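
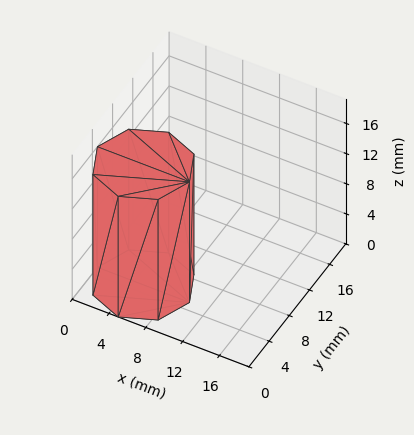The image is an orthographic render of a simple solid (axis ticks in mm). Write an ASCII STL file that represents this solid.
Reading the render: the shape is a regular 8-sided prism (a cylinder approximated with 8 flat sides), circumscribed radius ≈ 5 mm, height ≈ 16 mm (dimensions read to the nearest mm from the axis ticks). For the STL, each face is triangulated and given an outward normal.

solid part
  facet normal 0.0000 0.0000 -1.0000
    outer loop
      vertex 5.00 10.00 0.00
      vertex 8.54 8.54 0.00
      vertex 10.00 5.00 0.00
    endloop
  endfacet
  facet normal 0.0000 0.0000 -1.0000
    outer loop
      vertex 1.46 8.54 0.00
      vertex 5.00 10.00 0.00
      vertex 10.00 5.00 0.00
    endloop
  endfacet
  facet normal 0.0000 0.0000 -1.0000
    outer loop
      vertex 0.00 5.00 0.00
      vertex 1.46 8.54 0.00
      vertex 10.00 5.00 0.00
    endloop
  endfacet
  facet normal 0.0000 0.0000 -1.0000
    outer loop
      vertex 1.46 1.46 0.00
      vertex 0.00 5.00 0.00
      vertex 10.00 5.00 0.00
    endloop
  endfacet
  facet normal 0.0000 0.0000 -1.0000
    outer loop
      vertex 5.00 0.00 0.00
      vertex 1.46 1.46 0.00
      vertex 10.00 5.00 0.00
    endloop
  endfacet
  facet normal 0.0000 0.0000 -1.0000
    outer loop
      vertex 8.54 1.46 0.00
      vertex 5.00 0.00 0.00
      vertex 10.00 5.00 0.00
    endloop
  endfacet
  facet normal 0.0000 0.0000 1.0000
    outer loop
      vertex 10.00 5.00 16.00
      vertex 8.54 8.54 16.00
      vertex 5.00 10.00 16.00
    endloop
  endfacet
  facet normal 0.0000 0.0000 1.0000
    outer loop
      vertex 10.00 5.00 16.00
      vertex 5.00 10.00 16.00
      vertex 1.46 8.54 16.00
    endloop
  endfacet
  facet normal 0.0000 0.0000 1.0000
    outer loop
      vertex 10.00 5.00 16.00
      vertex 1.46 8.54 16.00
      vertex 0.00 5.00 16.00
    endloop
  endfacet
  facet normal 0.0000 0.0000 1.0000
    outer loop
      vertex 10.00 5.00 16.00
      vertex 0.00 5.00 16.00
      vertex 1.46 1.46 16.00
    endloop
  endfacet
  facet normal 0.0000 0.0000 1.0000
    outer loop
      vertex 10.00 5.00 16.00
      vertex 1.46 1.46 16.00
      vertex 5.00 0.00 16.00
    endloop
  endfacet
  facet normal 0.0000 0.0000 1.0000
    outer loop
      vertex 10.00 5.00 16.00
      vertex 5.00 0.00 16.00
      vertex 8.54 1.46 16.00
    endloop
  endfacet
  facet normal 0.9245 0.3813 0.0000
    outer loop
      vertex 10.00 5.00 0.00
      vertex 8.54 8.54 0.00
      vertex 8.54 8.54 16.00
    endloop
  endfacet
  facet normal 0.9245 0.3813 0.0000
    outer loop
      vertex 10.00 5.00 0.00
      vertex 8.54 8.54 16.00
      vertex 10.00 5.00 16.00
    endloop
  endfacet
  facet normal 0.3813 0.9245 0.0000
    outer loop
      vertex 8.54 8.54 0.00
      vertex 5.00 10.00 0.00
      vertex 5.00 10.00 16.00
    endloop
  endfacet
  facet normal 0.3813 0.9245 0.0000
    outer loop
      vertex 8.54 8.54 0.00
      vertex 5.00 10.00 16.00
      vertex 8.54 8.54 16.00
    endloop
  endfacet
  facet normal -0.3813 0.9245 0.0000
    outer loop
      vertex 5.00 10.00 0.00
      vertex 1.46 8.54 0.00
      vertex 1.46 8.54 16.00
    endloop
  endfacet
  facet normal -0.3813 0.9245 0.0000
    outer loop
      vertex 5.00 10.00 0.00
      vertex 1.46 8.54 16.00
      vertex 5.00 10.00 16.00
    endloop
  endfacet
  facet normal -0.9245 0.3813 0.0000
    outer loop
      vertex 1.46 8.54 0.00
      vertex 0.00 5.00 0.00
      vertex 0.00 5.00 16.00
    endloop
  endfacet
  facet normal -0.9245 0.3813 0.0000
    outer loop
      vertex 1.46 8.54 0.00
      vertex 0.00 5.00 16.00
      vertex 1.46 8.54 16.00
    endloop
  endfacet
  facet normal -0.9245 -0.3813 0.0000
    outer loop
      vertex 0.00 5.00 0.00
      vertex 1.46 1.46 0.00
      vertex 1.46 1.46 16.00
    endloop
  endfacet
  facet normal -0.9245 -0.3813 0.0000
    outer loop
      vertex 0.00 5.00 0.00
      vertex 1.46 1.46 16.00
      vertex 0.00 5.00 16.00
    endloop
  endfacet
  facet normal -0.3813 -0.9245 0.0000
    outer loop
      vertex 1.46 1.46 0.00
      vertex 5.00 0.00 0.00
      vertex 5.00 0.00 16.00
    endloop
  endfacet
  facet normal -0.3813 -0.9245 0.0000
    outer loop
      vertex 1.46 1.46 0.00
      vertex 5.00 0.00 16.00
      vertex 1.46 1.46 16.00
    endloop
  endfacet
  facet normal 0.3813 -0.9245 0.0000
    outer loop
      vertex 5.00 0.00 0.00
      vertex 8.54 1.46 0.00
      vertex 8.54 1.46 16.00
    endloop
  endfacet
  facet normal 0.3813 -0.9245 0.0000
    outer loop
      vertex 5.00 0.00 0.00
      vertex 8.54 1.46 16.00
      vertex 5.00 0.00 16.00
    endloop
  endfacet
  facet normal 0.9245 -0.3813 0.0000
    outer loop
      vertex 8.54 1.46 0.00
      vertex 10.00 5.00 0.00
      vertex 10.00 5.00 16.00
    endloop
  endfacet
  facet normal 0.9245 -0.3813 0.0000
    outer loop
      vertex 8.54 1.46 0.00
      vertex 10.00 5.00 16.00
      vertex 8.54 1.46 16.00
    endloop
  endfacet
endsolid part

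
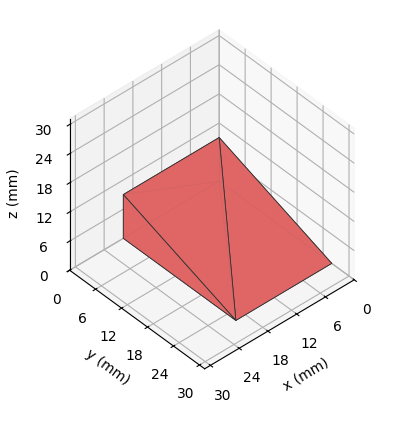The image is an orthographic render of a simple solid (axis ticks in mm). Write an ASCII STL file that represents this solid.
Reading the render: the shape is a wedge (ramp): 20 × 26 mm base, rising to 9 mm along the y=0 edge and sloping linearly to z=0 at y=26 (dimensions read to the nearest mm from the axis ticks). For the STL, each face is triangulated and given an outward normal.

solid part
  facet normal 0.0000 0.0000 -1.0000
    outer loop
      vertex 20.00 26.00 0.00
      vertex 20.00 0.00 0.00
      vertex 0.00 0.00 0.00
    endloop
  endfacet
  facet normal 0.0000 0.0000 -1.0000
    outer loop
      vertex 0.00 26.00 0.00
      vertex 20.00 26.00 0.00
      vertex 0.00 0.00 0.00
    endloop
  endfacet
  facet normal 0.0000 -1.0000 0.0000
    outer loop
      vertex 0.00 0.00 0.00
      vertex 20.00 0.00 0.00
      vertex 20.00 0.00 9.00
    endloop
  endfacet
  facet normal 0.0000 -1.0000 0.0000
    outer loop
      vertex 0.00 0.00 0.00
      vertex 20.00 0.00 9.00
      vertex 0.00 0.00 9.00
    endloop
  endfacet
  facet normal 0.0000 0.3271 0.9450
    outer loop
      vertex 0.00 0.00 9.00
      vertex 20.00 0.00 9.00
      vertex 20.00 26.00 0.00
    endloop
  endfacet
  facet normal 0.0000 0.3271 0.9450
    outer loop
      vertex 0.00 0.00 9.00
      vertex 20.00 26.00 0.00
      vertex 0.00 26.00 0.00
    endloop
  endfacet
  facet normal -1.0000 0.0000 0.0000
    outer loop
      vertex 0.00 0.00 9.00
      vertex 0.00 26.00 0.00
      vertex 0.00 0.00 0.00
    endloop
  endfacet
  facet normal 1.0000 0.0000 0.0000
    outer loop
      vertex 20.00 0.00 0.00
      vertex 20.00 26.00 0.00
      vertex 20.00 0.00 9.00
    endloop
  endfacet
endsolid part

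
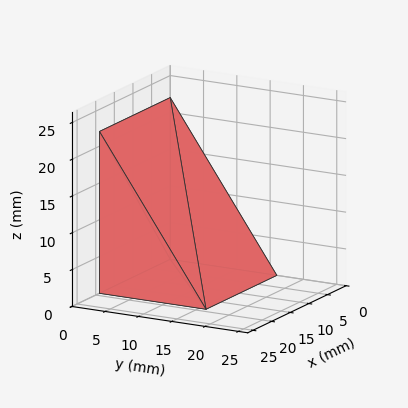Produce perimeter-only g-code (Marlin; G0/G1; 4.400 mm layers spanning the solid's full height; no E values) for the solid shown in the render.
Reading the render: the shape is a wedge (ramp): 19 × 16 mm base, rising to 22 mm along the y=0 edge and sloping linearly to z=0 at y=16 (dimensions read to the nearest mm from the axis ticks). For the g-code, the solid's height is divided into equal slices at the stated Δz and each level perimeter traced with G1 moves after a G0 lift.

; perimeter-only toolpath
G21 ; units = mm
G90 ; absolute positioning
G28 ; home
; layer 1
G0 Z4.400
G0 X0.000 Y0.000
G1 X19.000 Y0.000
G1 X19.000 Y12.800
G1 X0.000 Y12.800
G1 X0.000 Y0.000
; layer 2
G0 Z8.800
G0 X0.000 Y0.000
G1 X19.000 Y0.000
G1 X19.000 Y9.600
G1 X0.000 Y9.600
G1 X0.000 Y0.000
; layer 3
G0 Z13.200
G0 X0.000 Y0.000
G1 X19.000 Y0.000
G1 X19.000 Y6.400
G1 X0.000 Y6.400
G1 X0.000 Y0.000
; layer 4
G0 Z17.600
G0 X0.000 Y0.000
G1 X19.000 Y0.000
G1 X19.000 Y3.200
G1 X0.000 Y3.200
G1 X0.000 Y0.000
M2 ; end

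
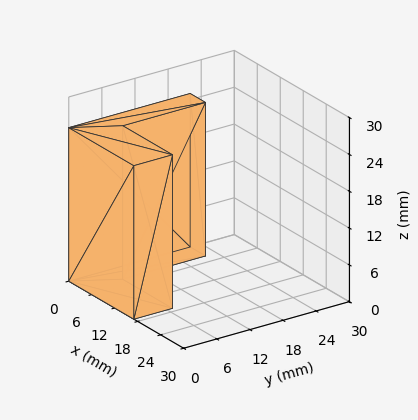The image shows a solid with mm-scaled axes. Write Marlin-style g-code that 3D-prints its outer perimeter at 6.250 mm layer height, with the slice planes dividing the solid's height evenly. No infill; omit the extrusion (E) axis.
Reading the render: the shape is an L-shaped prism: outer 17 × 22 mm, arm thicknesses ≈ 7 mm (horizontal) and 4 mm (vertical), extruded 25 mm in z (dimensions read to the nearest mm from the axis ticks). For the g-code, the solid's height is divided into equal slices at the stated Δz and each level perimeter traced with G1 moves after a G0 lift.

; perimeter-only toolpath
G21 ; units = mm
G90 ; absolute positioning
G28 ; home
; layer 1
G0 Z6.250
G0 X0.000 Y0.000
G1 X17.000 Y0.000
G1 X17.000 Y7.000
G1 X4.000 Y7.000
G1 X4.000 Y22.000
G1 X0.000 Y22.000
G1 X0.000 Y0.000
; layer 2
G0 Z12.500
G0 X0.000 Y0.000
G1 X17.000 Y0.000
G1 X17.000 Y7.000
G1 X4.000 Y7.000
G1 X4.000 Y22.000
G1 X0.000 Y22.000
G1 X0.000 Y0.000
; layer 3
G0 Z18.750
G0 X0.000 Y0.000
G1 X17.000 Y0.000
G1 X17.000 Y7.000
G1 X4.000 Y7.000
G1 X4.000 Y22.000
G1 X0.000 Y22.000
G1 X0.000 Y0.000
; layer 4
G0 Z25.000
G0 X0.000 Y0.000
G1 X17.000 Y0.000
G1 X17.000 Y7.000
G1 X4.000 Y7.000
G1 X4.000 Y22.000
G1 X0.000 Y22.000
G1 X0.000 Y0.000
M2 ; end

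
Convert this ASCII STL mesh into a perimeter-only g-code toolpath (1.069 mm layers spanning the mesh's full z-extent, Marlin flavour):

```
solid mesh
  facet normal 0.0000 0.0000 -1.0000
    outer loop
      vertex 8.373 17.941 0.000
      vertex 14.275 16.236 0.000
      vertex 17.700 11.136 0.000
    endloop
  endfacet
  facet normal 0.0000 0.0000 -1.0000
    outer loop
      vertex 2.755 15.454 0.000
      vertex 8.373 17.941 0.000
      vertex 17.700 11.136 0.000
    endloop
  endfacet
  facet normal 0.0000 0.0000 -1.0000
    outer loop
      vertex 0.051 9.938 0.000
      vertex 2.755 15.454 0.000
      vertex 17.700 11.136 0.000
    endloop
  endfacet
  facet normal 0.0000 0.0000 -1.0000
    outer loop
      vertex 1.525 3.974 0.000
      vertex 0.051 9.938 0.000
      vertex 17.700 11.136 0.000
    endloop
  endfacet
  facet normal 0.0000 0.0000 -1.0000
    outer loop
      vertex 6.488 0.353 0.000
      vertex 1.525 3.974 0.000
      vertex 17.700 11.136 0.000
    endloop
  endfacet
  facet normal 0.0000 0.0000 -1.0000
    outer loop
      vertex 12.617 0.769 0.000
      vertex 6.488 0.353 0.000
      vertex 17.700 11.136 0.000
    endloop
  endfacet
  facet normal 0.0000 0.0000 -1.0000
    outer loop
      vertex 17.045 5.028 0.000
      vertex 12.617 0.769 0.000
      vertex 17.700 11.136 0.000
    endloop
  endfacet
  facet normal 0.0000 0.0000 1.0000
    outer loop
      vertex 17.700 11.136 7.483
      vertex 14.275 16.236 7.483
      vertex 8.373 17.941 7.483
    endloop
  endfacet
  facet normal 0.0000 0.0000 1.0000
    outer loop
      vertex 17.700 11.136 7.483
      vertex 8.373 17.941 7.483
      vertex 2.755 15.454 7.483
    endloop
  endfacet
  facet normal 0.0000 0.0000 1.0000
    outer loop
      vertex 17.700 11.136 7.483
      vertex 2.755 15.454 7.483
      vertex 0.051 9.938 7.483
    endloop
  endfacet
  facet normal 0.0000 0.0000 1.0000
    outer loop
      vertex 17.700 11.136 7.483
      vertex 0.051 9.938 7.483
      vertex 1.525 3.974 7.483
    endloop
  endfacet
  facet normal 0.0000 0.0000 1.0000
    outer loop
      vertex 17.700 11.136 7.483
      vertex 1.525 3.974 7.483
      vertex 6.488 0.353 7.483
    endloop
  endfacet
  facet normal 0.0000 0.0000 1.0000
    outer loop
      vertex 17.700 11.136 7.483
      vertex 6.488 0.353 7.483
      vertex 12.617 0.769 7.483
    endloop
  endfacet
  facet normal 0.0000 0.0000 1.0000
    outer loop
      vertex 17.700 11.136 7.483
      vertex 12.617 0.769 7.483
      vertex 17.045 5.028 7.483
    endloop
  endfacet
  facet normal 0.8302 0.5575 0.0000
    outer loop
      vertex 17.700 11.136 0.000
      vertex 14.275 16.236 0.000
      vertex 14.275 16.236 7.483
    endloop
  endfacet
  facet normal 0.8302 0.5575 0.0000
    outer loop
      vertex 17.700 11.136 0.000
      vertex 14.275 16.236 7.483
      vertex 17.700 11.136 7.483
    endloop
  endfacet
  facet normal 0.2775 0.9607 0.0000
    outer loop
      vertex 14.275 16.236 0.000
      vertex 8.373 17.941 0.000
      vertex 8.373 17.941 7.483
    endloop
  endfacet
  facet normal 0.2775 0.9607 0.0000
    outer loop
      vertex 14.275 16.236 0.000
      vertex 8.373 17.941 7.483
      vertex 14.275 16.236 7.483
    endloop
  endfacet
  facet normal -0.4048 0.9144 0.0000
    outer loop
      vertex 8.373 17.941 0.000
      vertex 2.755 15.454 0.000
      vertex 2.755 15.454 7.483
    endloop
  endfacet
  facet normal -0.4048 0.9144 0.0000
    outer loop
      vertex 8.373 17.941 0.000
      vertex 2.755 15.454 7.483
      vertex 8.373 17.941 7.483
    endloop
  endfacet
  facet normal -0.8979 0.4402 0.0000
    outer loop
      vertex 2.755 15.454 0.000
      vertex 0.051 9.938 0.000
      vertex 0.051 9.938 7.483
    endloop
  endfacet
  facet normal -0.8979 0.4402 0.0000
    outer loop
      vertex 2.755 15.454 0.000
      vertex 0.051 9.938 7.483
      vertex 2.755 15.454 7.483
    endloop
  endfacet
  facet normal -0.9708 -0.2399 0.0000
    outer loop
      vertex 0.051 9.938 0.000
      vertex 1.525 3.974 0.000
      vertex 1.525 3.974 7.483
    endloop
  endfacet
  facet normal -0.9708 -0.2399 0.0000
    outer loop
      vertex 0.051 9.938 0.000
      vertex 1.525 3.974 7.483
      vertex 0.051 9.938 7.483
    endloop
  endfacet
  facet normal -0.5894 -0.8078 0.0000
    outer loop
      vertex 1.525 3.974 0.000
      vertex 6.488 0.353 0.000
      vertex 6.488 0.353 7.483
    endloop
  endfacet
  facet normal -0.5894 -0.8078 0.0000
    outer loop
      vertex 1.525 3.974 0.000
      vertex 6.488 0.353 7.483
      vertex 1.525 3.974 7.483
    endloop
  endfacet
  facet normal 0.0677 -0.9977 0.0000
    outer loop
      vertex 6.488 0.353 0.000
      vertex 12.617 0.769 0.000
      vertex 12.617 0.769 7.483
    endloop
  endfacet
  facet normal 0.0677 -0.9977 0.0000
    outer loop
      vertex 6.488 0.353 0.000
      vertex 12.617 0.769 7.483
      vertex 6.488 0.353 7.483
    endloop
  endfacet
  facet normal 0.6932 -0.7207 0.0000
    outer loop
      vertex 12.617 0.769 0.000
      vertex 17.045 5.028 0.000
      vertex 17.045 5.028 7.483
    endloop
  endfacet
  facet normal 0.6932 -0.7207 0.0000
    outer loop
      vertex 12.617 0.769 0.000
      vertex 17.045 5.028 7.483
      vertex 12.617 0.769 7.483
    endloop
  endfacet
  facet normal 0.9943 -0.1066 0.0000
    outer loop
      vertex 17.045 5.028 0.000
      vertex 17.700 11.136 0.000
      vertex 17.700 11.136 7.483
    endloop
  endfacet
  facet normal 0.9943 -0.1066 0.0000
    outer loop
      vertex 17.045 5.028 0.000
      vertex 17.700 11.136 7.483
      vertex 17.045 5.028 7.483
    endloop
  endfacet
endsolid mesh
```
; perimeter-only toolpath
G21 ; units = mm
G90 ; absolute positioning
G28 ; home
; layer 1
G0 Z1.069
G0 X17.700 Y11.136
G1 X14.275 Y16.236
G1 X8.373 Y17.941
G1 X2.755 Y15.454
G1 X0.051 Y9.938
G1 X1.525 Y3.974
G1 X6.488 Y0.353
G1 X12.617 Y0.769
G1 X17.045 Y5.028
G1 X17.700 Y11.136
; layer 2
G0 Z2.138
G0 X17.700 Y11.136
G1 X14.275 Y16.236
G1 X8.373 Y17.941
G1 X2.755 Y15.454
G1 X0.051 Y9.938
G1 X1.525 Y3.974
G1 X6.488 Y0.353
G1 X12.617 Y0.769
G1 X17.045 Y5.028
G1 X17.700 Y11.136
; layer 3
G0 Z3.207
G0 X17.700 Y11.136
G1 X14.275 Y16.236
G1 X8.373 Y17.941
G1 X2.755 Y15.454
G1 X0.051 Y9.938
G1 X1.525 Y3.974
G1 X6.488 Y0.353
G1 X12.617 Y0.769
G1 X17.045 Y5.028
G1 X17.700 Y11.136
; layer 4
G0 Z4.276
G0 X17.700 Y11.136
G1 X14.275 Y16.236
G1 X8.373 Y17.941
G1 X2.755 Y15.454
G1 X0.051 Y9.938
G1 X1.525 Y3.974
G1 X6.488 Y0.353
G1 X12.617 Y0.769
G1 X17.045 Y5.028
G1 X17.700 Y11.136
; layer 5
G0 Z5.345
G0 X17.700 Y11.136
G1 X14.275 Y16.236
G1 X8.373 Y17.941
G1 X2.755 Y15.454
G1 X0.051 Y9.938
G1 X1.525 Y3.974
G1 X6.488 Y0.353
G1 X12.617 Y0.769
G1 X17.045 Y5.028
G1 X17.700 Y11.136
; layer 6
G0 Z6.414
G0 X17.700 Y11.136
G1 X14.275 Y16.236
G1 X8.373 Y17.941
G1 X2.755 Y15.454
G1 X0.051 Y9.938
G1 X1.525 Y3.974
G1 X6.488 Y0.353
G1 X12.617 Y0.769
G1 X17.045 Y5.028
G1 X17.700 Y11.136
; layer 7
G0 Z7.483
G0 X17.700 Y11.136
G1 X14.275 Y16.236
G1 X8.373 Y17.941
G1 X2.755 Y15.454
G1 X0.051 Y9.938
G1 X1.525 Y3.974
G1 X6.488 Y0.353
G1 X12.617 Y0.769
G1 X17.045 Y5.028
G1 X17.700 Y11.136
M2 ; end

The solid is a regular 9-sided prism (a cylinder approximated with 9 flat sides), circumscribed radius ≈ 8.98 mm, height ≈ 7.48 mm. Slicing at Δz = 1.069 mm — 7 equal slices spanning the solid's height, so layer i sits at z = i·h/7 — gives 7 non-empty perimeters. Each is a 9-segment closed polygon; G0 lifts to the layer z and rapids to the start vertex, then G1 traces the edges.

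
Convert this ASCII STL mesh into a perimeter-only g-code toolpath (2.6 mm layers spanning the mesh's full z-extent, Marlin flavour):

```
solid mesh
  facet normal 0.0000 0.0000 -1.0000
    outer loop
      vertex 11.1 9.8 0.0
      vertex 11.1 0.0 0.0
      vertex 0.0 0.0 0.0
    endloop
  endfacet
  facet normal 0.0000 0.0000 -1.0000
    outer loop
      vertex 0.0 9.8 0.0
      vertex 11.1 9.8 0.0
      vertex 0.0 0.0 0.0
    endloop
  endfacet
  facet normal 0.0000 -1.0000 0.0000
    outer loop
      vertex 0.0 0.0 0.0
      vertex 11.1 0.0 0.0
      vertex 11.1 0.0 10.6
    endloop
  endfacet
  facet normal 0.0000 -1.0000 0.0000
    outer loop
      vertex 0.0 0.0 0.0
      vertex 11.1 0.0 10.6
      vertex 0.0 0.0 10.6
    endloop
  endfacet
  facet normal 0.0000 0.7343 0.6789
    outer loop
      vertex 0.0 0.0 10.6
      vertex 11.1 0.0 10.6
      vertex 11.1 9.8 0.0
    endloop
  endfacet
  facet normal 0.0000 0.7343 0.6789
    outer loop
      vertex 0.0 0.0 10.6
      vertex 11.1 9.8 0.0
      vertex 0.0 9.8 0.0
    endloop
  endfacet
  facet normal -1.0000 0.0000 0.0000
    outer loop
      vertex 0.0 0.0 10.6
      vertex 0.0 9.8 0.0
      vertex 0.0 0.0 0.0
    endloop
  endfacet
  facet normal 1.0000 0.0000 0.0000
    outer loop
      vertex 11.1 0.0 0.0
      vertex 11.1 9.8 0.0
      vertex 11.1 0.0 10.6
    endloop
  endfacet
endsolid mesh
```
; perimeter-only toolpath
G21 ; units = mm
G90 ; absolute positioning
G28 ; home
; layer 1
G0 Z2.6
G0 X0.0 Y0.0
G1 X11.1 Y0.0
G1 X11.1 Y7.4
G1 X0.0 Y7.4
G1 X0.0 Y0.0
; layer 2
G0 Z5.3
G0 X0.0 Y0.0
G1 X11.1 Y0.0
G1 X11.1 Y4.9
G1 X0.0 Y4.9
G1 X0.0 Y0.0
; layer 3
G0 Z7.9
G0 X0.0 Y0.0
G1 X11.1 Y0.0
G1 X11.1 Y2.5
G1 X0.0 Y2.5
G1 X0.0 Y0.0
M2 ; end

The solid is a wedge (ramp): 11.1 × 9.8 mm base, rising to 10.6 mm along the y=0 edge and sloping linearly to z=0 at y=9.8. Slicing at Δz = 2.6 mm — 4 equal slices spanning the solid's height, so layer i sits at z = i·h/4 — gives 3 non-empty perimeters. Each is a 4-segment closed polygon; G0 lifts to the layer z and rapids to the start vertex, then G1 traces the edges. The cross-section shrinks linearly with z (the slice at the apex is degenerate and omitted).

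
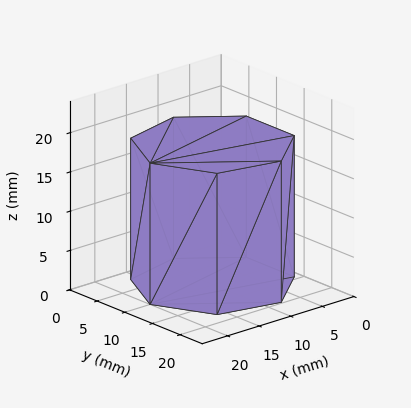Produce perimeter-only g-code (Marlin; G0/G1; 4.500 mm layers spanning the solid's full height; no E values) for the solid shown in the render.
Reading the render: the shape is a regular 7-sided prism (a cylinder approximated with 7 flat sides), circumscribed radius ≈ 10 mm, height ≈ 18 mm (dimensions read to the nearest mm from the axis ticks). For the g-code, the solid's height is divided into equal slices at the stated Δz and each level perimeter traced with G1 moves after a G0 lift.

; perimeter-only toolpath
G21 ; units = mm
G90 ; absolute positioning
G28 ; home
; layer 1
G0 Z4.500
G0 X20.000 Y10.000
G1 X16.235 Y17.818
G1 X7.775 Y19.749
G1 X0.990 Y14.339
G1 X0.990 Y5.661
G1 X7.775 Y0.251
G1 X16.235 Y2.182
G1 X20.000 Y10.000
; layer 2
G0 Z9.000
G0 X20.000 Y10.000
G1 X16.235 Y17.818
G1 X7.775 Y19.749
G1 X0.990 Y14.339
G1 X0.990 Y5.661
G1 X7.775 Y0.251
G1 X16.235 Y2.182
G1 X20.000 Y10.000
; layer 3
G0 Z13.500
G0 X20.000 Y10.000
G1 X16.235 Y17.818
G1 X7.775 Y19.749
G1 X0.990 Y14.339
G1 X0.990 Y5.661
G1 X7.775 Y0.251
G1 X16.235 Y2.182
G1 X20.000 Y10.000
; layer 4
G0 Z18.000
G0 X20.000 Y10.000
G1 X16.235 Y17.818
G1 X7.775 Y19.749
G1 X0.990 Y14.339
G1 X0.990 Y5.661
G1 X7.775 Y0.251
G1 X16.235 Y2.182
G1 X20.000 Y10.000
M2 ; end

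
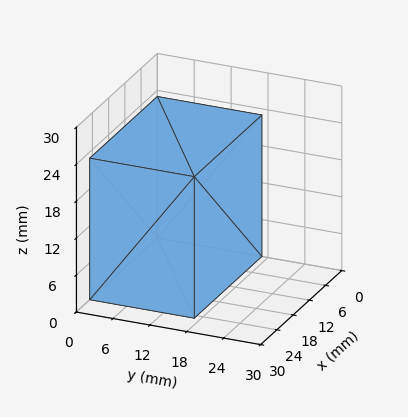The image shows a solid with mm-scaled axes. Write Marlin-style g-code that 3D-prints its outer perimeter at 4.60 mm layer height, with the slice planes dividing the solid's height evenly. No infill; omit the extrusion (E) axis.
Reading the render: the shape is a rectangular box, roughly 25 × 17 mm footprint and 23 mm tall (dimensions read to the nearest mm from the axis ticks). For the g-code, the solid's height is divided into equal slices at the stated Δz and each level perimeter traced with G1 moves after a G0 lift.

; perimeter-only toolpath
G21 ; units = mm
G90 ; absolute positioning
G28 ; home
; layer 1
G0 Z4.60
G0 X0.00 Y0.00
G1 X25.00 Y0.00
G1 X25.00 Y17.00
G1 X0.00 Y17.00
G1 X0.00 Y0.00
; layer 2
G0 Z9.20
G0 X0.00 Y0.00
G1 X25.00 Y0.00
G1 X25.00 Y17.00
G1 X0.00 Y17.00
G1 X0.00 Y0.00
; layer 3
G0 Z13.80
G0 X0.00 Y0.00
G1 X25.00 Y0.00
G1 X25.00 Y17.00
G1 X0.00 Y17.00
G1 X0.00 Y0.00
; layer 4
G0 Z18.40
G0 X0.00 Y0.00
G1 X25.00 Y0.00
G1 X25.00 Y17.00
G1 X0.00 Y17.00
G1 X0.00 Y0.00
; layer 5
G0 Z23.00
G0 X0.00 Y0.00
G1 X25.00 Y0.00
G1 X25.00 Y17.00
G1 X0.00 Y17.00
G1 X0.00 Y0.00
M2 ; end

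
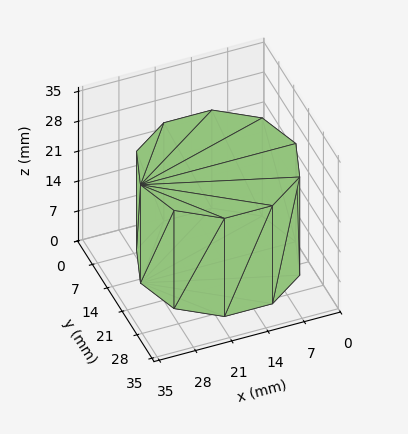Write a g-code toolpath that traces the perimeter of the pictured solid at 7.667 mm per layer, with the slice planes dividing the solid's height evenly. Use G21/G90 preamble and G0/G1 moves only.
Reading the render: the shape is a regular 10-sided prism (a cylinder approximated with 10 flat sides), circumscribed radius ≈ 15 mm, height ≈ 23 mm (dimensions read to the nearest mm from the axis ticks). For the g-code, the solid's height is divided into equal slices at the stated Δz and each level perimeter traced with G1 moves after a G0 lift.

; perimeter-only toolpath
G21 ; units = mm
G90 ; absolute positioning
G28 ; home
; layer 1
G0 Z7.667
G0 X30.000 Y15.000
G1 X27.135 Y23.817
G1 X19.635 Y29.266
G1 X10.365 Y29.266
G1 X2.865 Y23.817
G1 X0.000 Y15.000
G1 X2.865 Y6.183
G1 X10.365 Y0.734
G1 X19.635 Y0.734
G1 X27.135 Y6.183
G1 X30.000 Y15.000
; layer 2
G0 Z15.333
G0 X30.000 Y15.000
G1 X27.135 Y23.817
G1 X19.635 Y29.266
G1 X10.365 Y29.266
G1 X2.865 Y23.817
G1 X0.000 Y15.000
G1 X2.865 Y6.183
G1 X10.365 Y0.734
G1 X19.635 Y0.734
G1 X27.135 Y6.183
G1 X30.000 Y15.000
; layer 3
G0 Z23.000
G0 X30.000 Y15.000
G1 X27.135 Y23.817
G1 X19.635 Y29.266
G1 X10.365 Y29.266
G1 X2.865 Y23.817
G1 X0.000 Y15.000
G1 X2.865 Y6.183
G1 X10.365 Y0.734
G1 X19.635 Y0.734
G1 X27.135 Y6.183
G1 X30.000 Y15.000
M2 ; end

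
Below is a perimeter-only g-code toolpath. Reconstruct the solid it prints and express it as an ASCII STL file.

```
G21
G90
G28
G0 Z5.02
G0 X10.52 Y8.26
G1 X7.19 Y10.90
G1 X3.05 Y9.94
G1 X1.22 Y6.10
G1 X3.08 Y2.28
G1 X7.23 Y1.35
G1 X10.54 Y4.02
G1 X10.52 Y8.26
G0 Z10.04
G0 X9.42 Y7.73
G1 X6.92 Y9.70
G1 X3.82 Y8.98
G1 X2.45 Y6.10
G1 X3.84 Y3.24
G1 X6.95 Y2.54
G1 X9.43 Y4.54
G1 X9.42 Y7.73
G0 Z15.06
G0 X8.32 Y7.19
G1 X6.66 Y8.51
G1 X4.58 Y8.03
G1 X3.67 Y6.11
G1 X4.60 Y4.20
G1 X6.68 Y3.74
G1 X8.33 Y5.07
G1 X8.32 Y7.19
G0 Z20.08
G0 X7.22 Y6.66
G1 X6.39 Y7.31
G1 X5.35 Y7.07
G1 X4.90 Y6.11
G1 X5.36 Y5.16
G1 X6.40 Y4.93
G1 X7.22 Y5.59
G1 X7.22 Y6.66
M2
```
solid part
  facet normal 0.0000 0.0000 -1.0000
    outer loop
      vertex 2.28 10.89 0.00
      vertex 7.46 12.09 0.00
      vertex 11.62 8.80 0.00
    endloop
  endfacet
  facet normal 0.0000 0.0000 -1.0000
    outer loop
      vertex 0.00 6.09 0.00
      vertex 2.28 10.89 0.00
      vertex 11.62 8.80 0.00
    endloop
  endfacet
  facet normal 0.0000 0.0000 -1.0000
    outer loop
      vertex 2.32 1.32 0.00
      vertex 0.00 6.09 0.00
      vertex 11.62 8.80 0.00
    endloop
  endfacet
  facet normal 0.0000 0.0000 -1.0000
    outer loop
      vertex 7.51 0.16 0.00
      vertex 2.32 1.32 0.00
      vertex 11.62 8.80 0.00
    endloop
  endfacet
  facet normal 0.0000 0.0000 -1.0000
    outer loop
      vertex 11.64 3.49 0.00
      vertex 7.51 0.16 0.00
      vertex 11.62 8.80 0.00
    endloop
  endfacet
  facet normal 0.6059 0.7661 0.2146
    outer loop
      vertex 11.62 8.80 0.00
      vertex 7.46 12.09 0.00
      vertex 6.12 6.12 25.10
    endloop
  endfacet
  facet normal -0.2204 0.9515 0.2145
    outer loop
      vertex 7.46 12.09 0.00
      vertex 2.28 10.89 0.00
      vertex 6.12 6.12 25.10
    endloop
  endfacet
  facet normal -0.8822 0.4191 0.2146
    outer loop
      vertex 2.28 10.89 0.00
      vertex 0.00 6.09 0.00
      vertex 6.12 6.12 25.10
    endloop
  endfacet
  facet normal -0.8783 -0.4272 0.2147
    outer loop
      vertex 0.00 6.09 0.00
      vertex 2.32 1.32 0.00
      vertex 6.12 6.12 25.10
    endloop
  endfacet
  facet normal -0.2130 -0.9532 0.2145
    outer loop
      vertex 2.32 1.32 0.00
      vertex 7.51 0.16 0.00
      vertex 6.12 6.12 25.10
    endloop
  endfacet
  facet normal 0.6131 -0.7604 0.2145
    outer loop
      vertex 7.51 0.16 0.00
      vertex 11.64 3.49 0.00
      vertex 6.12 6.12 25.10
    endloop
  endfacet
  facet normal 0.9767 0.0037 0.2144
    outer loop
      vertex 11.64 3.49 0.00
      vertex 11.62 8.80 0.00
      vertex 6.12 6.12 25.10
    endloop
  endfacet
endsolid part

The G0 Z moves step by Δz≈5.02 mm. The G1 loops shrink linearly with z, so the solid tapers from its base footprint up to z≈25.1. Closing with a flat bottom cap and the tapered top and triangulating gives 12 facets — a regular 7-sided pyramid, base circumscribed radius ≈ 6.12 mm, apex at z ≈ 25.1 mm.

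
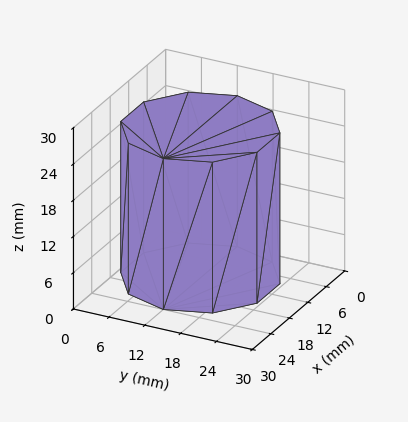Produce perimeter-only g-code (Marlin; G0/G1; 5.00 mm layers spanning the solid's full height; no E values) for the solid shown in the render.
Reading the render: the shape is a regular 10-sided prism (a cylinder approximated with 10 flat sides), circumscribed radius ≈ 12 mm, height ≈ 25 mm (dimensions read to the nearest mm from the axis ticks). For the g-code, the solid's height is divided into equal slices at the stated Δz and each level perimeter traced with G1 moves after a G0 lift.

; perimeter-only toolpath
G21 ; units = mm
G90 ; absolute positioning
G28 ; home
; layer 1
G0 Z5.00
G0 X24.00 Y12.00
G1 X21.71 Y19.05
G1 X15.71 Y23.41
G1 X8.29 Y23.41
G1 X2.29 Y19.05
G1 X0.00 Y12.00
G1 X2.29 Y4.95
G1 X8.29 Y0.59
G1 X15.71 Y0.59
G1 X21.71 Y4.95
G1 X24.00 Y12.00
; layer 2
G0 Z10.00
G0 X24.00 Y12.00
G1 X21.71 Y19.05
G1 X15.71 Y23.41
G1 X8.29 Y23.41
G1 X2.29 Y19.05
G1 X0.00 Y12.00
G1 X2.29 Y4.95
G1 X8.29 Y0.59
G1 X15.71 Y0.59
G1 X21.71 Y4.95
G1 X24.00 Y12.00
; layer 3
G0 Z15.00
G0 X24.00 Y12.00
G1 X21.71 Y19.05
G1 X15.71 Y23.41
G1 X8.29 Y23.41
G1 X2.29 Y19.05
G1 X0.00 Y12.00
G1 X2.29 Y4.95
G1 X8.29 Y0.59
G1 X15.71 Y0.59
G1 X21.71 Y4.95
G1 X24.00 Y12.00
; layer 4
G0 Z20.00
G0 X24.00 Y12.00
G1 X21.71 Y19.05
G1 X15.71 Y23.41
G1 X8.29 Y23.41
G1 X2.29 Y19.05
G1 X0.00 Y12.00
G1 X2.29 Y4.95
G1 X8.29 Y0.59
G1 X15.71 Y0.59
G1 X21.71 Y4.95
G1 X24.00 Y12.00
; layer 5
G0 Z25.00
G0 X24.00 Y12.00
G1 X21.71 Y19.05
G1 X15.71 Y23.41
G1 X8.29 Y23.41
G1 X2.29 Y19.05
G1 X0.00 Y12.00
G1 X2.29 Y4.95
G1 X8.29 Y0.59
G1 X15.71 Y0.59
G1 X21.71 Y4.95
G1 X24.00 Y12.00
M2 ; end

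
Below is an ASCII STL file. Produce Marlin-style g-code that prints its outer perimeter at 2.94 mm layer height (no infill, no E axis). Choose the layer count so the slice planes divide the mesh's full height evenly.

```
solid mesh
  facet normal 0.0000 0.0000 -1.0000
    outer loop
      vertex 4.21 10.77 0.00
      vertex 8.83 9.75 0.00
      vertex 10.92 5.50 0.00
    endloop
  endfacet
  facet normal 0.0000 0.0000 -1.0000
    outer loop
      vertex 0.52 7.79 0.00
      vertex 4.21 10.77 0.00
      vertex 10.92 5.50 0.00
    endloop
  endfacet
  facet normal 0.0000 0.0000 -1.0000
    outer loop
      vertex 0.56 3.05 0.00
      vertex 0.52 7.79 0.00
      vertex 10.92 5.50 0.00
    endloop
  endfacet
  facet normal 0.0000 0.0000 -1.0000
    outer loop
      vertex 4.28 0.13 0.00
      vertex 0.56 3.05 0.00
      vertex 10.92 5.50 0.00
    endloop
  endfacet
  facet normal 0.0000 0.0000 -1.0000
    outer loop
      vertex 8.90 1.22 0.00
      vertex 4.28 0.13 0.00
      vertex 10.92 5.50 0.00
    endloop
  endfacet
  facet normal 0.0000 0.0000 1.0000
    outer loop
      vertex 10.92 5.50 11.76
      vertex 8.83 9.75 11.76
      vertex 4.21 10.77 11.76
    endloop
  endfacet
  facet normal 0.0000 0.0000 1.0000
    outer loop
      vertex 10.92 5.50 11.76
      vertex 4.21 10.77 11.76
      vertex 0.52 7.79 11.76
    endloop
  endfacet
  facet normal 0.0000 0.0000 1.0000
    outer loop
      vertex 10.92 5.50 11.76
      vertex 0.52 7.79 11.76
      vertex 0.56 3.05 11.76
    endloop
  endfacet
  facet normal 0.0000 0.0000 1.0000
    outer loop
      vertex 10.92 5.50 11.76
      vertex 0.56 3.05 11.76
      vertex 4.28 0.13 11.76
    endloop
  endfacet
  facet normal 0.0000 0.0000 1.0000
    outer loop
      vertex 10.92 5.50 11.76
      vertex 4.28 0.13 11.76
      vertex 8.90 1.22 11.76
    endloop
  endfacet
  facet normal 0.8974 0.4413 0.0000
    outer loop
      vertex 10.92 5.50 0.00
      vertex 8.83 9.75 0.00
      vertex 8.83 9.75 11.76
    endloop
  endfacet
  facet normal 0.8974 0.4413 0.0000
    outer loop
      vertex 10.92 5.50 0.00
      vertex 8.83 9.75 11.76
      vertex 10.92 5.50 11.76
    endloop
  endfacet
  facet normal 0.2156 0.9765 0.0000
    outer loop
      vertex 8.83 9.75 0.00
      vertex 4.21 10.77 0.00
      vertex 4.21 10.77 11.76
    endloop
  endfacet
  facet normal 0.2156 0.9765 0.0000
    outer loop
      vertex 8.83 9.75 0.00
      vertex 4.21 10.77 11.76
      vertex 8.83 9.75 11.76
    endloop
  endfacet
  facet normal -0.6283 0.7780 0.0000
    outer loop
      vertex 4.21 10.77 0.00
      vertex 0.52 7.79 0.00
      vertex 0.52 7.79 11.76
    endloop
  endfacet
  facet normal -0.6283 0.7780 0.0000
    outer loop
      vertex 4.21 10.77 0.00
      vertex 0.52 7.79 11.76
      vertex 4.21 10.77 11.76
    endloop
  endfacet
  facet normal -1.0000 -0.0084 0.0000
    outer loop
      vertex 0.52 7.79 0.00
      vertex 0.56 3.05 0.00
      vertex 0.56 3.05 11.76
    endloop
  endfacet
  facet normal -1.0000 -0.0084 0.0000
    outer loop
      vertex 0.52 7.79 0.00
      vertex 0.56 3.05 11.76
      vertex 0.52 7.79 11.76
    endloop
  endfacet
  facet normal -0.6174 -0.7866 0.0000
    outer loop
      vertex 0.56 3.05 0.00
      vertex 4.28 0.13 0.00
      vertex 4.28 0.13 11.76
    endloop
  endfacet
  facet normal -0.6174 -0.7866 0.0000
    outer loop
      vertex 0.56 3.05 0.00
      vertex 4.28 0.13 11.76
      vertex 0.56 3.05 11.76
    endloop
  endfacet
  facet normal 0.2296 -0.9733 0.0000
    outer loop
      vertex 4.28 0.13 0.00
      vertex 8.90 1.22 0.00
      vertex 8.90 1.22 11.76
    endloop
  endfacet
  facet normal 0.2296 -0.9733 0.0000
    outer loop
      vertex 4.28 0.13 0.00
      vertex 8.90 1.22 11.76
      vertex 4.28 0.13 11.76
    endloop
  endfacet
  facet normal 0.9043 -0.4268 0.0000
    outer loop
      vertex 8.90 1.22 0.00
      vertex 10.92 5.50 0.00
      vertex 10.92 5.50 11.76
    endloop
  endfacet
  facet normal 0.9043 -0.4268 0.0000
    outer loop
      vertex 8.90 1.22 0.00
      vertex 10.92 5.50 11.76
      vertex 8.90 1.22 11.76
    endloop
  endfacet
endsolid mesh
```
; perimeter-only toolpath
G21 ; units = mm
G90 ; absolute positioning
G28 ; home
; layer 1
G0 Z2.94
G0 X10.92 Y5.50
G1 X8.83 Y9.75
G1 X4.21 Y10.77
G1 X0.52 Y7.79
G1 X0.56 Y3.05
G1 X4.28 Y0.13
G1 X8.90 Y1.22
G1 X10.92 Y5.50
; layer 2
G0 Z5.88
G0 X10.92 Y5.50
G1 X8.83 Y9.75
G1 X4.21 Y10.77
G1 X0.52 Y7.79
G1 X0.56 Y3.05
G1 X4.28 Y0.13
G1 X8.90 Y1.22
G1 X10.92 Y5.50
; layer 3
G0 Z8.82
G0 X10.92 Y5.50
G1 X8.83 Y9.75
G1 X4.21 Y10.77
G1 X0.52 Y7.79
G1 X0.56 Y3.05
G1 X4.28 Y0.13
G1 X8.90 Y1.22
G1 X10.92 Y5.50
; layer 4
G0 Z11.76
G0 X10.92 Y5.50
G1 X8.83 Y9.75
G1 X4.21 Y10.77
G1 X0.52 Y7.79
G1 X0.56 Y3.05
G1 X4.28 Y0.13
G1 X8.90 Y1.22
G1 X10.92 Y5.50
M2 ; end

The solid is a regular 7-sided prism (a cylinder approximated with 7 flat sides), circumscribed radius ≈ 5.46 mm, height ≈ 11.8 mm. Slicing at Δz = 2.94 mm — 4 equal slices spanning the solid's height, so layer i sits at z = i·h/4 — gives 4 non-empty perimeters. Each is a 7-segment closed polygon; G0 lifts to the layer z and rapids to the start vertex, then G1 traces the edges.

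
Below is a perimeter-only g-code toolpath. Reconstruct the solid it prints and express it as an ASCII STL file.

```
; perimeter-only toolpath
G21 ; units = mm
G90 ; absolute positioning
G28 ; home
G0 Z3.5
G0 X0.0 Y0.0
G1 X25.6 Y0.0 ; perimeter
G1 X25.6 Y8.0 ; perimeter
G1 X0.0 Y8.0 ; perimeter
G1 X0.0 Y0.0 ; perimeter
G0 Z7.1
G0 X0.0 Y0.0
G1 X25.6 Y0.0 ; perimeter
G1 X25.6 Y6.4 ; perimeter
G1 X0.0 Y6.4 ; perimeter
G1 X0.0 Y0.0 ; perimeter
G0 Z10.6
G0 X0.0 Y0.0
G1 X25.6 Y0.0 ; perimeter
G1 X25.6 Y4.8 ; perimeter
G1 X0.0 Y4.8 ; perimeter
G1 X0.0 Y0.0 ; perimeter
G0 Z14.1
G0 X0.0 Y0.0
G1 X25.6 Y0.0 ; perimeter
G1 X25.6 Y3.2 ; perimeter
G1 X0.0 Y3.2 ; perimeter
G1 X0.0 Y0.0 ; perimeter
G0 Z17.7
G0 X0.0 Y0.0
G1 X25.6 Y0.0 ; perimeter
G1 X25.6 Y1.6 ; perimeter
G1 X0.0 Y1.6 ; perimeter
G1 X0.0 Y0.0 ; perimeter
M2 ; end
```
solid part
  facet normal 0.0000 0.0000 -1.0000
    outer loop
      vertex 25.6 9.6 0.0
      vertex 25.6 0.0 0.0
      vertex 0.0 0.0 0.0
    endloop
  endfacet
  facet normal 0.0000 0.0000 -1.0000
    outer loop
      vertex 0.0 9.6 0.0
      vertex 25.6 9.6 0.0
      vertex 0.0 0.0 0.0
    endloop
  endfacet
  facet normal 0.0000 -1.0000 0.0000
    outer loop
      vertex 0.0 0.0 0.0
      vertex 25.6 0.0 0.0
      vertex 25.6 0.0 21.2
    endloop
  endfacet
  facet normal 0.0000 -1.0000 0.0000
    outer loop
      vertex 0.0 0.0 0.0
      vertex 25.6 0.0 21.2
      vertex 0.0 0.0 21.2
    endloop
  endfacet
  facet normal 0.0000 0.9110 0.4125
    outer loop
      vertex 0.0 0.0 21.2
      vertex 25.6 0.0 21.2
      vertex 25.6 9.6 0.0
    endloop
  endfacet
  facet normal 0.0000 0.9110 0.4125
    outer loop
      vertex 0.0 0.0 21.2
      vertex 25.6 9.6 0.0
      vertex 0.0 9.6 0.0
    endloop
  endfacet
  facet normal -1.0000 0.0000 0.0000
    outer loop
      vertex 0.0 0.0 21.2
      vertex 0.0 9.6 0.0
      vertex 0.0 0.0 0.0
    endloop
  endfacet
  facet normal 1.0000 0.0000 0.0000
    outer loop
      vertex 25.6 0.0 0.0
      vertex 25.6 9.6 0.0
      vertex 25.6 0.0 21.2
    endloop
  endfacet
endsolid part

The G0 Z moves step by Δz≈3.5 mm. The G1 loops shrink linearly with z, so the solid tapers from its base footprint up to z≈21.2. Closing with a flat bottom cap and the tapered top and triangulating gives 8 facets — a wedge (ramp): 25.6 × 9.6 mm base, rising to 21.2 mm along the y=0 edge and sloping linearly to z=0 at y=9.6.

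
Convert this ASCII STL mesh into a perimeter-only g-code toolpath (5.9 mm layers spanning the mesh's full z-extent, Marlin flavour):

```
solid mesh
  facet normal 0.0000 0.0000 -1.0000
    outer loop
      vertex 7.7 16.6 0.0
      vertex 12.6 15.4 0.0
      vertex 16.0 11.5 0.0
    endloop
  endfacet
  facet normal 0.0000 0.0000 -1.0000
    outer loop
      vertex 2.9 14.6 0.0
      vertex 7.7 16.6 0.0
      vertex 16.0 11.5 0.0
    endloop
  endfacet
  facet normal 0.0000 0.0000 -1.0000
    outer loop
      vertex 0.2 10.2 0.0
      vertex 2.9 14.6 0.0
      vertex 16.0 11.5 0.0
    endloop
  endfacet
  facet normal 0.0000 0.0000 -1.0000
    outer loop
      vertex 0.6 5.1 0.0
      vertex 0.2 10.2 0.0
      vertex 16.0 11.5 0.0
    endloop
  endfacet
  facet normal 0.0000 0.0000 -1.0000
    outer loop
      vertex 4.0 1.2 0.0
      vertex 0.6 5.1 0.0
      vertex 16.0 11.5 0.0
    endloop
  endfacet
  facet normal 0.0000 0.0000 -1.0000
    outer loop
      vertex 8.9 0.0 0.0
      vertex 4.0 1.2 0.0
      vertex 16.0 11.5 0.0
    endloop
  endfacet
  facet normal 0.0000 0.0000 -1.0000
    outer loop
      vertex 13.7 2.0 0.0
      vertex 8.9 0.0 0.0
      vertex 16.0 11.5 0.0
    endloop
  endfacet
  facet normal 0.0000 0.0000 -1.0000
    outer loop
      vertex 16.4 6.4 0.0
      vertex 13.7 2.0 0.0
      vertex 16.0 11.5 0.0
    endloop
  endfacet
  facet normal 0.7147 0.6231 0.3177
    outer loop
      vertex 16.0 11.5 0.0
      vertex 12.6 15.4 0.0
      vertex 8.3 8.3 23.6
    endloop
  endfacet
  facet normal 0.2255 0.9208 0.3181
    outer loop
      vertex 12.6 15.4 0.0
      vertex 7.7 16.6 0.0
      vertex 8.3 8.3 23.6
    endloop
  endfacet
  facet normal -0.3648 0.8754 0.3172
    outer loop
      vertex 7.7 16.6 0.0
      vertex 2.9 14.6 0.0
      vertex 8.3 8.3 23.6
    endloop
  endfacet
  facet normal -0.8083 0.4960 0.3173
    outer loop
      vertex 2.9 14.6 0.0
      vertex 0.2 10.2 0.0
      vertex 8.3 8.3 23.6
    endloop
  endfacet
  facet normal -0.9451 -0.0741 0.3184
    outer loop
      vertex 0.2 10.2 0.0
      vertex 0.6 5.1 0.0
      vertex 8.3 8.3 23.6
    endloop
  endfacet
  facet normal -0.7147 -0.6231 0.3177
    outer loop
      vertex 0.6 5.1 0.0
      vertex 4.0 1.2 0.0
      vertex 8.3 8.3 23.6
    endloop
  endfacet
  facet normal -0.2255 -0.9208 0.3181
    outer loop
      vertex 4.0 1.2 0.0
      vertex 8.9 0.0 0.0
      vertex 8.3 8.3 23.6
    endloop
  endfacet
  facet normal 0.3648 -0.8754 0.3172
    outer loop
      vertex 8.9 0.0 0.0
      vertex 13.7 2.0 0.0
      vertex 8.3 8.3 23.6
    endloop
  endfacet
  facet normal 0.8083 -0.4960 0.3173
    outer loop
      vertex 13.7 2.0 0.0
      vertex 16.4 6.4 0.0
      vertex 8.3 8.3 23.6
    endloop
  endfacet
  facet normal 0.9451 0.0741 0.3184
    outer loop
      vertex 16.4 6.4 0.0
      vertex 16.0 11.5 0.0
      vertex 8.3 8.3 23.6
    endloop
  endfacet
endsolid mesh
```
; perimeter-only toolpath
G21 ; units = mm
G90 ; absolute positioning
G28 ; home
; layer 1
G0 Z5.9
G0 X14.1 Y10.7
G1 X11.5 Y13.6
G1 X7.9 Y14.5
G1 X4.2 Y13.0
G1 X2.2 Y9.7
G1 X2.5 Y5.9
G1 X5.1 Y3.0
G1 X8.8 Y2.1
G1 X12.3 Y3.6
G1 X14.4 Y6.9
G1 X14.1 Y10.7
; layer 2
G0 Z11.8
G0 X12.2 Y9.9
G1 X10.4 Y11.9
G1 X8.0 Y12.5
G1 X5.6 Y11.4
G1 X4.2 Y9.2
G1 X4.5 Y6.7
G1 X6.2 Y4.8
G1 X8.6 Y4.2
G1 X11.0 Y5.2
G1 X12.3 Y7.4
G1 X12.2 Y9.9
; layer 3
G0 Z17.7
G0 X10.2 Y9.1
G1 X9.4 Y10.1
G1 X8.2 Y10.4
G1 X7.0 Y9.9
G1 X6.3 Y8.8
G1 X6.4 Y7.5
G1 X7.2 Y6.5
G1 X8.5 Y6.2
G1 X9.7 Y6.7
G1 X10.3 Y7.8
G1 X10.2 Y9.1
M2 ; end

The solid is a regular 10-sided pyramid, base circumscribed radius ≈ 8.3 mm, apex at z ≈ 23.6 mm. Slicing at Δz = 5.9 mm — 4 equal slices spanning the solid's height, so layer i sits at z = i·h/4 — gives 3 non-empty perimeters. Each is a 10-segment closed polygon; G0 lifts to the layer z and rapids to the start vertex, then G1 traces the edges. The cross-section shrinks linearly with z (the slice at the apex is degenerate and omitted).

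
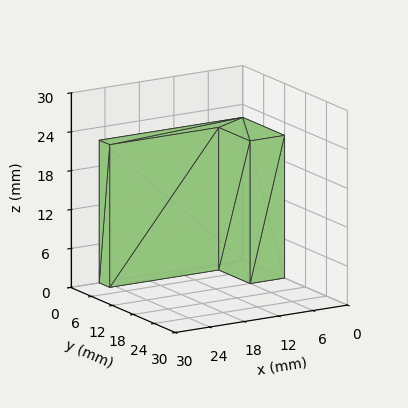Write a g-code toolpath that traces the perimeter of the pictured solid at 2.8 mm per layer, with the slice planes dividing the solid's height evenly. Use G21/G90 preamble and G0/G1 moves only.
Reading the render: the shape is an L-shaped prism: outer 25 × 12 mm, arm thicknesses ≈ 3 mm (horizontal) and 6 mm (vertical), extruded 22 mm in z (dimensions read to the nearest mm from the axis ticks). For the g-code, the solid's height is divided into equal slices at the stated Δz and each level perimeter traced with G1 moves after a G0 lift.

; perimeter-only toolpath
G21 ; units = mm
G90 ; absolute positioning
G28 ; home
; layer 1
G0 Z2.8
G0 X0.0 Y0.0
G1 X25.0 Y0.0
G1 X25.0 Y3.0
G1 X6.0 Y3.0
G1 X6.0 Y12.0
G1 X0.0 Y12.0
G1 X0.0 Y0.0
; layer 2
G0 Z5.5
G0 X0.0 Y0.0
G1 X25.0 Y0.0
G1 X25.0 Y3.0
G1 X6.0 Y3.0
G1 X6.0 Y12.0
G1 X0.0 Y12.0
G1 X0.0 Y0.0
; layer 3
G0 Z8.2
G0 X0.0 Y0.0
G1 X25.0 Y0.0
G1 X25.0 Y3.0
G1 X6.0 Y3.0
G1 X6.0 Y12.0
G1 X0.0 Y12.0
G1 X0.0 Y0.0
; layer 4
G0 Z11.0
G0 X0.0 Y0.0
G1 X25.0 Y0.0
G1 X25.0 Y3.0
G1 X6.0 Y3.0
G1 X6.0 Y12.0
G1 X0.0 Y12.0
G1 X0.0 Y0.0
; layer 5
G0 Z13.8
G0 X0.0 Y0.0
G1 X25.0 Y0.0
G1 X25.0 Y3.0
G1 X6.0 Y3.0
G1 X6.0 Y12.0
G1 X0.0 Y12.0
G1 X0.0 Y0.0
; layer 6
G0 Z16.5
G0 X0.0 Y0.0
G1 X25.0 Y0.0
G1 X25.0 Y3.0
G1 X6.0 Y3.0
G1 X6.0 Y12.0
G1 X0.0 Y12.0
G1 X0.0 Y0.0
; layer 7
G0 Z19.2
G0 X0.0 Y0.0
G1 X25.0 Y0.0
G1 X25.0 Y3.0
G1 X6.0 Y3.0
G1 X6.0 Y12.0
G1 X0.0 Y12.0
G1 X0.0 Y0.0
; layer 8
G0 Z22.0
G0 X0.0 Y0.0
G1 X25.0 Y0.0
G1 X25.0 Y3.0
G1 X6.0 Y3.0
G1 X6.0 Y12.0
G1 X0.0 Y12.0
G1 X0.0 Y0.0
M2 ; end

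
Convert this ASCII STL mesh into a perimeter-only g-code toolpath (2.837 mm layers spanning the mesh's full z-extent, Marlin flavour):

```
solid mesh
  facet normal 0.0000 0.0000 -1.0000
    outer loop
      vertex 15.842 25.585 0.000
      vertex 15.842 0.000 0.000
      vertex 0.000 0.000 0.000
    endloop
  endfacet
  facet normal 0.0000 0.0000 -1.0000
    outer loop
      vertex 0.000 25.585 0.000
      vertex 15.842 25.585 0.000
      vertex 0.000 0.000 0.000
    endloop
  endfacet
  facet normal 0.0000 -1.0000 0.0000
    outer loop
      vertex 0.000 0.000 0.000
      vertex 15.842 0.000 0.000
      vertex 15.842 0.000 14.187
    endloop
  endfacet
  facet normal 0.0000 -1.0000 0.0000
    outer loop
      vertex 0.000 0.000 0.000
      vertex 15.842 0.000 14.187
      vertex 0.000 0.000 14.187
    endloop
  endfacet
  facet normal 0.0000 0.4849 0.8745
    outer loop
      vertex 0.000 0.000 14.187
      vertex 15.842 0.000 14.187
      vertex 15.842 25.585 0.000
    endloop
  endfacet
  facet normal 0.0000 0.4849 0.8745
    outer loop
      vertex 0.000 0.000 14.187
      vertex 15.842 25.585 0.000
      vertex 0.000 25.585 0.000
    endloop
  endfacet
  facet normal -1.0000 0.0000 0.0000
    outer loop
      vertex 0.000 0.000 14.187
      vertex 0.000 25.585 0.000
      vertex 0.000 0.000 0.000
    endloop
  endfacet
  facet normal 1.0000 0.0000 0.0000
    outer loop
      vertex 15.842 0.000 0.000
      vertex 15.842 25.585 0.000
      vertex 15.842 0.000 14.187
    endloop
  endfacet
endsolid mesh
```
; perimeter-only toolpath
G21 ; units = mm
G90 ; absolute positioning
G28 ; home
; layer 1
G0 Z2.837
G0 X0.000 Y0.000
G1 X15.842 Y0.000
G1 X15.842 Y20.468
G1 X0.000 Y20.468
G1 X0.000 Y0.000
; layer 2
G0 Z5.675
G0 X0.000 Y0.000
G1 X15.842 Y0.000
G1 X15.842 Y15.351
G1 X0.000 Y15.351
G1 X0.000 Y0.000
; layer 3
G0 Z8.512
G0 X0.000 Y0.000
G1 X15.842 Y0.000
G1 X15.842 Y10.234
G1 X0.000 Y10.234
G1 X0.000 Y0.000
; layer 4
G0 Z11.350
G0 X0.000 Y0.000
G1 X15.842 Y0.000
G1 X15.842 Y5.117
G1 X0.000 Y5.117
G1 X0.000 Y0.000
M2 ; end

The solid is a wedge (ramp): 15.8 × 25.6 mm base, rising to 14.2 mm along the y=0 edge and sloping linearly to z=0 at y=25.6. Slicing at Δz = 2.837 mm — 5 equal slices spanning the solid's height, so layer i sits at z = i·h/5 — gives 4 non-empty perimeters. Each is a 4-segment closed polygon; G0 lifts to the layer z and rapids to the start vertex, then G1 traces the edges. The cross-section shrinks linearly with z (the slice at the apex is degenerate and omitted).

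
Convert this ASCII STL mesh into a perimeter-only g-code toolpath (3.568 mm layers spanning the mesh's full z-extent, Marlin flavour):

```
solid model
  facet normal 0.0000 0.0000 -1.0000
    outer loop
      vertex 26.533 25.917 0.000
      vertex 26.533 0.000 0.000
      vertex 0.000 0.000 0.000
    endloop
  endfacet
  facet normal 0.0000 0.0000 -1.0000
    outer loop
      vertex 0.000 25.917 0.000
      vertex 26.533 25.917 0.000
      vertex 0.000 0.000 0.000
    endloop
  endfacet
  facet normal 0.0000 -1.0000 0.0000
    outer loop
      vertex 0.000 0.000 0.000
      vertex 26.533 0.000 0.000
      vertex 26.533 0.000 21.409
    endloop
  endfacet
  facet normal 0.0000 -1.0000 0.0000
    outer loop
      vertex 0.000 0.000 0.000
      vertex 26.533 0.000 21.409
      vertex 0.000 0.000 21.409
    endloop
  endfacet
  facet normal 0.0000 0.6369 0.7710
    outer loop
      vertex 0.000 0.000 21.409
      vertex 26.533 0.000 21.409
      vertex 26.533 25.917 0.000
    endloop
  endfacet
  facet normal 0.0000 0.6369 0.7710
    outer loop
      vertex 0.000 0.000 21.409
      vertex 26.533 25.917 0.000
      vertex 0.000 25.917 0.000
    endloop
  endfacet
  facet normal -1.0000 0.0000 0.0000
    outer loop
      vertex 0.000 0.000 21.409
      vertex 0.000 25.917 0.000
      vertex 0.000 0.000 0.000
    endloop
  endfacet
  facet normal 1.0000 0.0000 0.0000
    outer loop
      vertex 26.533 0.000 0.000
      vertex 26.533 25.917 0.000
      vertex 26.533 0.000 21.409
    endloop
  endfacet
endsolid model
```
; perimeter-only toolpath
G21 ; units = mm
G90 ; absolute positioning
G28 ; home
; layer 1
G0 Z3.568
G0 X0.000 Y0.000
G1 X26.533 Y0.000
G1 X26.533 Y21.598
G1 X0.000 Y21.598
G1 X0.000 Y0.000
; layer 2
G0 Z7.136
G0 X0.000 Y0.000
G1 X26.533 Y0.000
G1 X26.533 Y17.278
G1 X0.000 Y17.278
G1 X0.000 Y0.000
; layer 3
G0 Z10.704
G0 X0.000 Y0.000
G1 X26.533 Y0.000
G1 X26.533 Y12.959
G1 X0.000 Y12.959
G1 X0.000 Y0.000
; layer 4
G0 Z14.273
G0 X0.000 Y0.000
G1 X26.533 Y0.000
G1 X26.533 Y8.639
G1 X0.000 Y8.639
G1 X0.000 Y0.000
; layer 5
G0 Z17.841
G0 X0.000 Y0.000
G1 X26.533 Y0.000
G1 X26.533 Y4.319
G1 X0.000 Y4.319
G1 X0.000 Y0.000
M2 ; end

The solid is a wedge (ramp): 26.5 × 25.9 mm base, rising to 21.4 mm along the y=0 edge and sloping linearly to z=0 at y=25.9. Slicing at Δz = 3.568 mm — 6 equal slices spanning the solid's height, so layer i sits at z = i·h/6 — gives 5 non-empty perimeters. Each is a 4-segment closed polygon; G0 lifts to the layer z and rapids to the start vertex, then G1 traces the edges. The cross-section shrinks linearly with z (the slice at the apex is degenerate and omitted).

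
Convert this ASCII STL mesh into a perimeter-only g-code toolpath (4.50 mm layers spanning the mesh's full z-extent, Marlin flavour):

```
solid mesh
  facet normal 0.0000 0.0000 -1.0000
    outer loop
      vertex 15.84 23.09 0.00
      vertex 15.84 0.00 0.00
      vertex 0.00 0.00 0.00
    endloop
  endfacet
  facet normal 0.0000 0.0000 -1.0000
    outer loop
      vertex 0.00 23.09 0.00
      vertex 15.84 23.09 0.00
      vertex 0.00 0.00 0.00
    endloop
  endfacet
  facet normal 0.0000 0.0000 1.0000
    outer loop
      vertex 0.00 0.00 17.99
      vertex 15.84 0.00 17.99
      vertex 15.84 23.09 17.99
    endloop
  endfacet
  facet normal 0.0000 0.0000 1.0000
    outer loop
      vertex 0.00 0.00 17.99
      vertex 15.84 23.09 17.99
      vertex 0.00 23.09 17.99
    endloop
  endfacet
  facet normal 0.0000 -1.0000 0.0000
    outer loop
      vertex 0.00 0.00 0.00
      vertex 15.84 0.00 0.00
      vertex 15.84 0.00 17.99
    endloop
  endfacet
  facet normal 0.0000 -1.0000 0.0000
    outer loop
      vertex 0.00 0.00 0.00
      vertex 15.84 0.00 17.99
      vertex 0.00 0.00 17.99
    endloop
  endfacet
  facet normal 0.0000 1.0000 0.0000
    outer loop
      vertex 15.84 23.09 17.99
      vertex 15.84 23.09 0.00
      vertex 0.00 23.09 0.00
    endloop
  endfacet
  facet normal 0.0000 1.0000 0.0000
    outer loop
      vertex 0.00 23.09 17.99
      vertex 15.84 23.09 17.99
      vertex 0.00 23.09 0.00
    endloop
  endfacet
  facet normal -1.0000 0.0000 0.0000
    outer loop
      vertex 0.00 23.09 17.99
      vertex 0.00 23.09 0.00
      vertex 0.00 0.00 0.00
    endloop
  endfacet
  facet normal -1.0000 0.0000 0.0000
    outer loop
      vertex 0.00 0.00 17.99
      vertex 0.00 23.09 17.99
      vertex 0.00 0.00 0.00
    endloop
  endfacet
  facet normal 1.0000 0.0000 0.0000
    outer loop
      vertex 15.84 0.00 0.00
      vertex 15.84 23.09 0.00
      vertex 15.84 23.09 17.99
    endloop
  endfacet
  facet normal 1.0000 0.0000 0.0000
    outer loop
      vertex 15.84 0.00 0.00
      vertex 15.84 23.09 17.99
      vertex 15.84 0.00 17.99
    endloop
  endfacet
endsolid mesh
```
; perimeter-only toolpath
G21 ; units = mm
G90 ; absolute positioning
G28 ; home
; layer 1
G0 Z4.50
G0 X0.00 Y0.00
G1 X15.84 Y0.00
G1 X15.84 Y23.09
G1 X0.00 Y23.09
G1 X0.00 Y0.00
; layer 2
G0 Z8.99
G0 X0.00 Y0.00
G1 X15.84 Y0.00
G1 X15.84 Y23.09
G1 X0.00 Y23.09
G1 X0.00 Y0.00
; layer 3
G0 Z13.49
G0 X0.00 Y0.00
G1 X15.84 Y0.00
G1 X15.84 Y23.09
G1 X0.00 Y23.09
G1 X0.00 Y0.00
; layer 4
G0 Z17.99
G0 X0.00 Y0.00
G1 X15.84 Y0.00
G1 X15.84 Y23.09
G1 X0.00 Y23.09
G1 X0.00 Y0.00
M2 ; end

The solid is a rectangular box, roughly 15.8 × 23.1 mm footprint and 18 mm tall. Slicing at Δz = 4.50 mm — 4 equal slices spanning the solid's height, so layer i sits at z = i·h/4 — gives 4 non-empty perimeters. Each is a 4-segment closed polygon; G0 lifts to the layer z and rapids to the start vertex, then G1 traces the edges.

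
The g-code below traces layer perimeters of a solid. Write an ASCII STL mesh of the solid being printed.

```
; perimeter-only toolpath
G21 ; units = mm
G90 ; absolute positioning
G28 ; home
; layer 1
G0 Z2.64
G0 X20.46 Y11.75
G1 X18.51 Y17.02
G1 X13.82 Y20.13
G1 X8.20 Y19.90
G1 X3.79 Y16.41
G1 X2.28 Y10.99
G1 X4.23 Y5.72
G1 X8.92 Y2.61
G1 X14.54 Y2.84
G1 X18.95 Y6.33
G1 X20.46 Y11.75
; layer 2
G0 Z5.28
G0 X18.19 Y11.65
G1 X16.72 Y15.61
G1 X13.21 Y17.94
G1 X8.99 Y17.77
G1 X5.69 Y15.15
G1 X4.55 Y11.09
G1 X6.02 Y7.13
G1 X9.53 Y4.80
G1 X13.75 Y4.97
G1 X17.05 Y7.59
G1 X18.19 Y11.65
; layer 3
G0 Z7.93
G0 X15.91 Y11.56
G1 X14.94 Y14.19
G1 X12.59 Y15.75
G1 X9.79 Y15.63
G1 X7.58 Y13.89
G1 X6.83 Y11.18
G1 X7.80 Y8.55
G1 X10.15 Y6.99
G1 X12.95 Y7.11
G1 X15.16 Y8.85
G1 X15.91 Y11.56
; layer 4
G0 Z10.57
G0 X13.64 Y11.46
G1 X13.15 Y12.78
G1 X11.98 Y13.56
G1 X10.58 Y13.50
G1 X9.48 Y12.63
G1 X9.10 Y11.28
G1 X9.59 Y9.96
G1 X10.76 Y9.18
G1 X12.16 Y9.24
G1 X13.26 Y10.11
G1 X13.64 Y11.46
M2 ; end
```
solid part
  facet normal 0.0000 0.0000 -1.0000
    outer loop
      vertex 14.43 22.32 0.00
      vertex 20.29 18.43 0.00
      vertex 22.73 11.84 0.00
    endloop
  endfacet
  facet normal 0.0000 0.0000 -1.0000
    outer loop
      vertex 7.41 22.03 0.00
      vertex 14.43 22.32 0.00
      vertex 22.73 11.84 0.00
    endloop
  endfacet
  facet normal 0.0000 0.0000 -1.0000
    outer loop
      vertex 1.90 17.67 0.00
      vertex 7.41 22.03 0.00
      vertex 22.73 11.84 0.00
    endloop
  endfacet
  facet normal 0.0000 0.0000 -1.0000
    outer loop
      vertex 0.01 10.90 0.00
      vertex 1.90 17.67 0.00
      vertex 22.73 11.84 0.00
    endloop
  endfacet
  facet normal 0.0000 0.0000 -1.0000
    outer loop
      vertex 2.45 4.31 0.00
      vertex 0.01 10.90 0.00
      vertex 22.73 11.84 0.00
    endloop
  endfacet
  facet normal 0.0000 0.0000 -1.0000
    outer loop
      vertex 8.31 0.42 0.00
      vertex 2.45 4.31 0.00
      vertex 22.73 11.84 0.00
    endloop
  endfacet
  facet normal 0.0000 0.0000 -1.0000
    outer loop
      vertex 15.33 0.71 0.00
      vertex 8.31 0.42 0.00
      vertex 22.73 11.84 0.00
    endloop
  endfacet
  facet normal 0.0000 0.0000 -1.0000
    outer loop
      vertex 20.84 5.07 0.00
      vertex 15.33 0.71 0.00
      vertex 22.73 11.84 0.00
    endloop
  endfacet
  facet normal 0.7256 0.2687 0.6335
    outer loop
      vertex 22.73 11.84 0.00
      vertex 20.29 18.43 0.00
      vertex 11.37 11.37 13.21
    endloop
  endfacet
  facet normal 0.4279 0.6446 0.6335
    outer loop
      vertex 20.29 18.43 0.00
      vertex 14.43 22.32 0.00
      vertex 11.37 11.37 13.21
    endloop
  endfacet
  facet normal -0.0319 0.7731 0.6335
    outer loop
      vertex 14.43 22.32 0.00
      vertex 7.41 22.03 0.00
      vertex 11.37 11.37 13.21
    endloop
  endfacet
  facet normal -0.4801 0.6067 0.6335
    outer loop
      vertex 7.41 22.03 0.00
      vertex 1.90 17.67 0.00
      vertex 11.37 11.37 13.21
    endloop
  endfacet
  facet normal -0.7453 0.2081 0.6335
    outer loop
      vertex 1.90 17.67 0.00
      vertex 0.01 10.90 0.00
      vertex 11.37 11.37 13.21
    endloop
  endfacet
  facet normal -0.7256 -0.2687 0.6335
    outer loop
      vertex 0.01 10.90 0.00
      vertex 2.45 4.31 0.00
      vertex 11.37 11.37 13.21
    endloop
  endfacet
  facet normal -0.4279 -0.6446 0.6335
    outer loop
      vertex 2.45 4.31 0.00
      vertex 8.31 0.42 0.00
      vertex 11.37 11.37 13.21
    endloop
  endfacet
  facet normal 0.0319 -0.7731 0.6335
    outer loop
      vertex 8.31 0.42 0.00
      vertex 15.33 0.71 0.00
      vertex 11.37 11.37 13.21
    endloop
  endfacet
  facet normal 0.4801 -0.6067 0.6335
    outer loop
      vertex 15.33 0.71 0.00
      vertex 20.84 5.07 0.00
      vertex 11.37 11.37 13.21
    endloop
  endfacet
  facet normal 0.7453 -0.2081 0.6335
    outer loop
      vertex 20.84 5.07 0.00
      vertex 22.73 11.84 0.00
      vertex 11.37 11.37 13.21
    endloop
  endfacet
endsolid part

The G0 Z moves step by Δz≈2.64 mm. The G1 loops shrink linearly with z, so the solid tapers from its base footprint up to z≈13.2. Closing with a flat bottom cap and the tapered top and triangulating gives 18 facets — a regular 10-sided pyramid, base circumscribed radius ≈ 11.4 mm, apex at z ≈ 13.2 mm.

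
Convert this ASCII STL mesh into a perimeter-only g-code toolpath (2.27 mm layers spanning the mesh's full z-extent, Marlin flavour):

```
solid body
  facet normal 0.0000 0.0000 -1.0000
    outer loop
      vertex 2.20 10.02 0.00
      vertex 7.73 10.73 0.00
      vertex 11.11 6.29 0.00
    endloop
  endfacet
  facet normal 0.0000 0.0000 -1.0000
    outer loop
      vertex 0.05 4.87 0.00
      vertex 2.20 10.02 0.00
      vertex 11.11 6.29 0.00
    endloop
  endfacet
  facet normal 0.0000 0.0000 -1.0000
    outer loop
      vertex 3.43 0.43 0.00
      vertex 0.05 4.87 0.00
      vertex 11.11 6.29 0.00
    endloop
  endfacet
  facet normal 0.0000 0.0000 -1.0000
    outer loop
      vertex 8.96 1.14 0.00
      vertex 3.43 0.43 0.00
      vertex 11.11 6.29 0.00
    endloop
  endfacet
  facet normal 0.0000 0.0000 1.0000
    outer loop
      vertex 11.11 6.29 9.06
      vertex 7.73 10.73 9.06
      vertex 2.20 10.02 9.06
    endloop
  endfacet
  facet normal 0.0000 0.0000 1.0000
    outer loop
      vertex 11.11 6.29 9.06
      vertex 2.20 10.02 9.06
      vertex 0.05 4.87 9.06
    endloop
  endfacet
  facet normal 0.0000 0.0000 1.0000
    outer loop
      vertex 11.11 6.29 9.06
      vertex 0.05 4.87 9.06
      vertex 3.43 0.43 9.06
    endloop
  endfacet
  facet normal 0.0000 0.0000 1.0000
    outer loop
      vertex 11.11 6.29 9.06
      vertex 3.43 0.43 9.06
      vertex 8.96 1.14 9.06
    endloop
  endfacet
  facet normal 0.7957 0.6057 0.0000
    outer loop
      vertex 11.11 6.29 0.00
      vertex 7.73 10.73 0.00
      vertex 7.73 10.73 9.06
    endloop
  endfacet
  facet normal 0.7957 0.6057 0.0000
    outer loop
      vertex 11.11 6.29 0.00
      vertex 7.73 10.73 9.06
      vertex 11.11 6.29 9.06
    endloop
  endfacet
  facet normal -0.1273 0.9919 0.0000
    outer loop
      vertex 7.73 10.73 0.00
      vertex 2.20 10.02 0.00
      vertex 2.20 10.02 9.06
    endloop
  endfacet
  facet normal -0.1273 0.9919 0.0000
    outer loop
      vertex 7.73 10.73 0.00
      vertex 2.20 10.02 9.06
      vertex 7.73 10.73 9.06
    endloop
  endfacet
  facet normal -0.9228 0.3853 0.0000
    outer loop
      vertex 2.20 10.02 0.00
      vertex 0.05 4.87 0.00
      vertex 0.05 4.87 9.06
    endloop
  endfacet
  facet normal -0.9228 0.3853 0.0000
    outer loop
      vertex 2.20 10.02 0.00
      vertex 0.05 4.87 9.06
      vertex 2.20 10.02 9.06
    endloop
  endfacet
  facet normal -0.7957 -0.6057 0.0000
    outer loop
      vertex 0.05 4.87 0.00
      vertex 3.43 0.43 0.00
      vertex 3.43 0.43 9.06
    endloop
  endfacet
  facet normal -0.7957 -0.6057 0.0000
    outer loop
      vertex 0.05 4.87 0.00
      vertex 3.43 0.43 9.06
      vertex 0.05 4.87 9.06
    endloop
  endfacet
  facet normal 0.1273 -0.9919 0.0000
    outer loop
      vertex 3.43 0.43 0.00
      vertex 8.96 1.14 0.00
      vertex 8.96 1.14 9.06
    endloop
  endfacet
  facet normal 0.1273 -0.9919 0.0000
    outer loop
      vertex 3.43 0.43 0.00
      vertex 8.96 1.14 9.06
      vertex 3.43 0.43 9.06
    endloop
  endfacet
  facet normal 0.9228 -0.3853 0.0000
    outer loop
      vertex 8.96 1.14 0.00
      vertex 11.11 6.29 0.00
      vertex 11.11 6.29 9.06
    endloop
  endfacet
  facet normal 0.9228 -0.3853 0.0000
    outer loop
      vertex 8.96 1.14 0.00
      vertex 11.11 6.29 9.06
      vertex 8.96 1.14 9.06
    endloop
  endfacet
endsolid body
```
; perimeter-only toolpath
G21 ; units = mm
G90 ; absolute positioning
G28 ; home
; layer 1
G0 Z2.27
G0 X11.11 Y6.29
G1 X7.73 Y10.73
G1 X2.20 Y10.02
G1 X0.05 Y4.87
G1 X3.43 Y0.43
G1 X8.96 Y1.14
G1 X11.11 Y6.29
; layer 2
G0 Z4.53
G0 X11.11 Y6.29
G1 X7.73 Y10.73
G1 X2.20 Y10.02
G1 X0.05 Y4.87
G1 X3.43 Y0.43
G1 X8.96 Y1.14
G1 X11.11 Y6.29
; layer 3
G0 Z6.79
G0 X11.11 Y6.29
G1 X7.73 Y10.73
G1 X2.20 Y10.02
G1 X0.05 Y4.87
G1 X3.43 Y0.43
G1 X8.96 Y1.14
G1 X11.11 Y6.29
; layer 4
G0 Z9.06
G0 X11.11 Y6.29
G1 X7.73 Y10.73
G1 X2.20 Y10.02
G1 X0.05 Y4.87
G1 X3.43 Y0.43
G1 X8.96 Y1.14
G1 X11.11 Y6.29
M2 ; end

The solid is a regular 6-sided prism (a cylinder approximated with 6 flat sides), circumscribed radius ≈ 5.58 mm, height ≈ 9.06 mm. Slicing at Δz = 2.27 mm — 4 equal slices spanning the solid's height, so layer i sits at z = i·h/4 — gives 4 non-empty perimeters. Each is a 6-segment closed polygon; G0 lifts to the layer z and rapids to the start vertex, then G1 traces the edges.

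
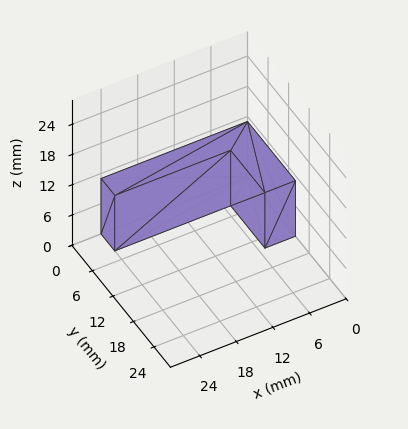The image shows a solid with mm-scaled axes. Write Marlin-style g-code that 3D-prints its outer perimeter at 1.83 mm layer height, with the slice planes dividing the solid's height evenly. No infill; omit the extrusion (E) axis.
Reading the render: the shape is an L-shaped prism: outer 24 × 14 mm, arm thicknesses ≈ 4 mm (horizontal) and 5 mm (vertical), extruded 11 mm in z (dimensions read to the nearest mm from the axis ticks). For the g-code, the solid's height is divided into equal slices at the stated Δz and each level perimeter traced with G1 moves after a G0 lift.

; perimeter-only toolpath
G21 ; units = mm
G90 ; absolute positioning
G28 ; home
; layer 1
G0 Z1.83
G0 X0.00 Y0.00
G1 X24.00 Y0.00
G1 X24.00 Y4.00
G1 X5.00 Y4.00
G1 X5.00 Y14.00
G1 X0.00 Y14.00
G1 X0.00 Y0.00
; layer 2
G0 Z3.67
G0 X0.00 Y0.00
G1 X24.00 Y0.00
G1 X24.00 Y4.00
G1 X5.00 Y4.00
G1 X5.00 Y14.00
G1 X0.00 Y14.00
G1 X0.00 Y0.00
; layer 3
G0 Z5.50
G0 X0.00 Y0.00
G1 X24.00 Y0.00
G1 X24.00 Y4.00
G1 X5.00 Y4.00
G1 X5.00 Y14.00
G1 X0.00 Y14.00
G1 X0.00 Y0.00
; layer 4
G0 Z7.33
G0 X0.00 Y0.00
G1 X24.00 Y0.00
G1 X24.00 Y4.00
G1 X5.00 Y4.00
G1 X5.00 Y14.00
G1 X0.00 Y14.00
G1 X0.00 Y0.00
; layer 5
G0 Z9.17
G0 X0.00 Y0.00
G1 X24.00 Y0.00
G1 X24.00 Y4.00
G1 X5.00 Y4.00
G1 X5.00 Y14.00
G1 X0.00 Y14.00
G1 X0.00 Y0.00
; layer 6
G0 Z11.00
G0 X0.00 Y0.00
G1 X24.00 Y0.00
G1 X24.00 Y4.00
G1 X5.00 Y4.00
G1 X5.00 Y14.00
G1 X0.00 Y14.00
G1 X0.00 Y0.00
M2 ; end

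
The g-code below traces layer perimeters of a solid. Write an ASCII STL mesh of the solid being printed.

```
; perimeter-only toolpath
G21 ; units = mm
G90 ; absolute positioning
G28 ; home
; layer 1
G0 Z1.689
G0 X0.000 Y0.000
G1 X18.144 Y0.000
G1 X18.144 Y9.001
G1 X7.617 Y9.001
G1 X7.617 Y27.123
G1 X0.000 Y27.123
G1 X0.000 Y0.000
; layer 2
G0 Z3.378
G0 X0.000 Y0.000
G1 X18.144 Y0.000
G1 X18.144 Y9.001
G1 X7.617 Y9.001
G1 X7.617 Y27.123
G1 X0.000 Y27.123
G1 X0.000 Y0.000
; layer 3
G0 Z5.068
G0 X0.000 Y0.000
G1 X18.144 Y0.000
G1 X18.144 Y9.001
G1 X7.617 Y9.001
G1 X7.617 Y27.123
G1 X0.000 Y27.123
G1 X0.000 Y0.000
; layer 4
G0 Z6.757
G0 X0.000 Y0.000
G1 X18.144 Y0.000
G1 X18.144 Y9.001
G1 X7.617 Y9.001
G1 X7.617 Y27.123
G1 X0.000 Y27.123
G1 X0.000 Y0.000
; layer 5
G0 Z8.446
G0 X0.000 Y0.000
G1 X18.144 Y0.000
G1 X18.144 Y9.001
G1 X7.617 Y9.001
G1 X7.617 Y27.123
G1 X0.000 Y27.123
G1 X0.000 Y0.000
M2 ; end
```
solid part
  facet normal 0.0000 0.0000 -1.0000
    outer loop
      vertex 18.144 9.001 0.000
      vertex 18.144 0.000 0.000
      vertex 0.000 0.000 0.000
    endloop
  endfacet
  facet normal 0.0000 0.0000 -1.0000
    outer loop
      vertex 7.617 9.001 0.000
      vertex 18.144 9.001 0.000
      vertex 0.000 0.000 0.000
    endloop
  endfacet
  facet normal 0.0000 0.0000 -1.0000
    outer loop
      vertex 7.617 27.123 0.000
      vertex 7.617 9.001 0.000
      vertex 0.000 0.000 0.000
    endloop
  endfacet
  facet normal 0.0000 0.0000 -1.0000
    outer loop
      vertex 0.000 27.123 0.000
      vertex 7.617 27.123 0.000
      vertex 0.000 0.000 0.000
    endloop
  endfacet
  facet normal 0.0000 0.0000 1.0000
    outer loop
      vertex 0.000 0.000 8.446
      vertex 18.144 0.000 8.446
      vertex 18.144 9.001 8.446
    endloop
  endfacet
  facet normal 0.0000 0.0000 1.0000
    outer loop
      vertex 0.000 0.000 8.446
      vertex 18.144 9.001 8.446
      vertex 7.617 9.001 8.446
    endloop
  endfacet
  facet normal 0.0000 0.0000 1.0000
    outer loop
      vertex 0.000 0.000 8.446
      vertex 7.617 9.001 8.446
      vertex 7.617 27.123 8.446
    endloop
  endfacet
  facet normal 0.0000 0.0000 1.0000
    outer loop
      vertex 0.000 0.000 8.446
      vertex 7.617 27.123 8.446
      vertex 0.000 27.123 8.446
    endloop
  endfacet
  facet normal 0.0000 -1.0000 0.0000
    outer loop
      vertex 0.000 0.000 0.000
      vertex 18.144 0.000 0.000
      vertex 18.144 0.000 8.446
    endloop
  endfacet
  facet normal 0.0000 -1.0000 0.0000
    outer loop
      vertex 0.000 0.000 0.000
      vertex 18.144 0.000 8.446
      vertex 0.000 0.000 8.446
    endloop
  endfacet
  facet normal 1.0000 0.0000 0.0000
    outer loop
      vertex 18.144 0.000 0.000
      vertex 18.144 9.001 0.000
      vertex 18.144 9.001 8.446
    endloop
  endfacet
  facet normal 1.0000 0.0000 0.0000
    outer loop
      vertex 18.144 0.000 0.000
      vertex 18.144 9.001 8.446
      vertex 18.144 0.000 8.446
    endloop
  endfacet
  facet normal 0.0000 1.0000 0.0000
    outer loop
      vertex 18.144 9.001 0.000
      vertex 7.617 9.001 0.000
      vertex 7.617 9.001 8.446
    endloop
  endfacet
  facet normal 0.0000 1.0000 0.0000
    outer loop
      vertex 18.144 9.001 0.000
      vertex 7.617 9.001 8.446
      vertex 18.144 9.001 8.446
    endloop
  endfacet
  facet normal 1.0000 0.0000 0.0000
    outer loop
      vertex 7.617 9.001 0.000
      vertex 7.617 27.123 0.000
      vertex 7.617 27.123 8.446
    endloop
  endfacet
  facet normal 1.0000 0.0000 0.0000
    outer loop
      vertex 7.617 9.001 0.000
      vertex 7.617 27.123 8.446
      vertex 7.617 9.001 8.446
    endloop
  endfacet
  facet normal 0.0000 1.0000 0.0000
    outer loop
      vertex 7.617 27.123 0.000
      vertex 0.000 27.123 0.000
      vertex 0.000 27.123 8.446
    endloop
  endfacet
  facet normal 0.0000 1.0000 0.0000
    outer loop
      vertex 7.617 27.123 0.000
      vertex 0.000 27.123 8.446
      vertex 7.617 27.123 8.446
    endloop
  endfacet
  facet normal -1.0000 0.0000 0.0000
    outer loop
      vertex 0.000 27.123 0.000
      vertex 0.000 0.000 0.000
      vertex 0.000 0.000 8.446
    endloop
  endfacet
  facet normal -1.0000 0.0000 0.0000
    outer loop
      vertex 0.000 27.123 0.000
      vertex 0.000 0.000 8.446
      vertex 0.000 27.123 8.446
    endloop
  endfacet
endsolid part

The G0 Z moves step by Δz≈1.689 mm. Every layer's G1 loop is the same polygon, so the solid is a straight extrusion of it from z=0 to z≈8.45. Closing with flat bottom and top caps and triangulating gives 20 facets — an L-shaped prism: outer 18.1 × 27.1 mm, arm thicknesses ≈ 9 mm (horizontal) and 7.62 mm (vertical), extruded 8.45 mm in z.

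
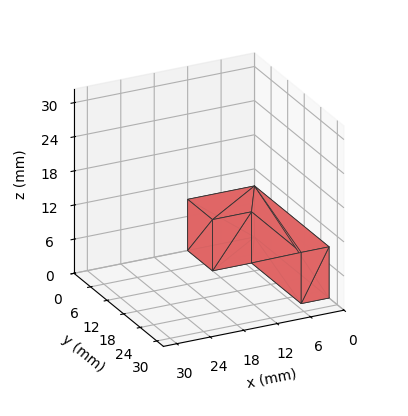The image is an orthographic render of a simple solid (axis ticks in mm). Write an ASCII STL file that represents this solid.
Reading the render: the shape is an L-shaped prism: outer 12 × 27 mm, arm thicknesses ≈ 9 mm (horizontal) and 5 mm (vertical), extruded 9 mm in z (dimensions read to the nearest mm from the axis ticks). For the STL, each face is triangulated and given an outward normal.

solid part
  facet normal 0.0000 0.0000 -1.0000
    outer loop
      vertex 12.0 9.0 0.0
      vertex 12.0 0.0 0.0
      vertex 0.0 0.0 0.0
    endloop
  endfacet
  facet normal 0.0000 0.0000 -1.0000
    outer loop
      vertex 5.0 9.0 0.0
      vertex 12.0 9.0 0.0
      vertex 0.0 0.0 0.0
    endloop
  endfacet
  facet normal 0.0000 0.0000 -1.0000
    outer loop
      vertex 5.0 27.0 0.0
      vertex 5.0 9.0 0.0
      vertex 0.0 0.0 0.0
    endloop
  endfacet
  facet normal 0.0000 0.0000 -1.0000
    outer loop
      vertex 0.0 27.0 0.0
      vertex 5.0 27.0 0.0
      vertex 0.0 0.0 0.0
    endloop
  endfacet
  facet normal 0.0000 0.0000 1.0000
    outer loop
      vertex 0.0 0.0 9.0
      vertex 12.0 0.0 9.0
      vertex 12.0 9.0 9.0
    endloop
  endfacet
  facet normal 0.0000 0.0000 1.0000
    outer loop
      vertex 0.0 0.0 9.0
      vertex 12.0 9.0 9.0
      vertex 5.0 9.0 9.0
    endloop
  endfacet
  facet normal 0.0000 0.0000 1.0000
    outer loop
      vertex 0.0 0.0 9.0
      vertex 5.0 9.0 9.0
      vertex 5.0 27.0 9.0
    endloop
  endfacet
  facet normal 0.0000 0.0000 1.0000
    outer loop
      vertex 0.0 0.0 9.0
      vertex 5.0 27.0 9.0
      vertex 0.0 27.0 9.0
    endloop
  endfacet
  facet normal 0.0000 -1.0000 0.0000
    outer loop
      vertex 0.0 0.0 0.0
      vertex 12.0 0.0 0.0
      vertex 12.0 0.0 9.0
    endloop
  endfacet
  facet normal 0.0000 -1.0000 0.0000
    outer loop
      vertex 0.0 0.0 0.0
      vertex 12.0 0.0 9.0
      vertex 0.0 0.0 9.0
    endloop
  endfacet
  facet normal 1.0000 0.0000 0.0000
    outer loop
      vertex 12.0 0.0 0.0
      vertex 12.0 9.0 0.0
      vertex 12.0 9.0 9.0
    endloop
  endfacet
  facet normal 1.0000 0.0000 0.0000
    outer loop
      vertex 12.0 0.0 0.0
      vertex 12.0 9.0 9.0
      vertex 12.0 0.0 9.0
    endloop
  endfacet
  facet normal 0.0000 1.0000 0.0000
    outer loop
      vertex 12.0 9.0 0.0
      vertex 5.0 9.0 0.0
      vertex 5.0 9.0 9.0
    endloop
  endfacet
  facet normal 0.0000 1.0000 0.0000
    outer loop
      vertex 12.0 9.0 0.0
      vertex 5.0 9.0 9.0
      vertex 12.0 9.0 9.0
    endloop
  endfacet
  facet normal 1.0000 0.0000 0.0000
    outer loop
      vertex 5.0 9.0 0.0
      vertex 5.0 27.0 0.0
      vertex 5.0 27.0 9.0
    endloop
  endfacet
  facet normal 1.0000 0.0000 0.0000
    outer loop
      vertex 5.0 9.0 0.0
      vertex 5.0 27.0 9.0
      vertex 5.0 9.0 9.0
    endloop
  endfacet
  facet normal 0.0000 1.0000 0.0000
    outer loop
      vertex 5.0 27.0 0.0
      vertex 0.0 27.0 0.0
      vertex 0.0 27.0 9.0
    endloop
  endfacet
  facet normal 0.0000 1.0000 0.0000
    outer loop
      vertex 5.0 27.0 0.0
      vertex 0.0 27.0 9.0
      vertex 5.0 27.0 9.0
    endloop
  endfacet
  facet normal -1.0000 0.0000 0.0000
    outer loop
      vertex 0.0 27.0 0.0
      vertex 0.0 0.0 0.0
      vertex 0.0 0.0 9.0
    endloop
  endfacet
  facet normal -1.0000 0.0000 0.0000
    outer loop
      vertex 0.0 27.0 0.0
      vertex 0.0 0.0 9.0
      vertex 0.0 27.0 9.0
    endloop
  endfacet
endsolid part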